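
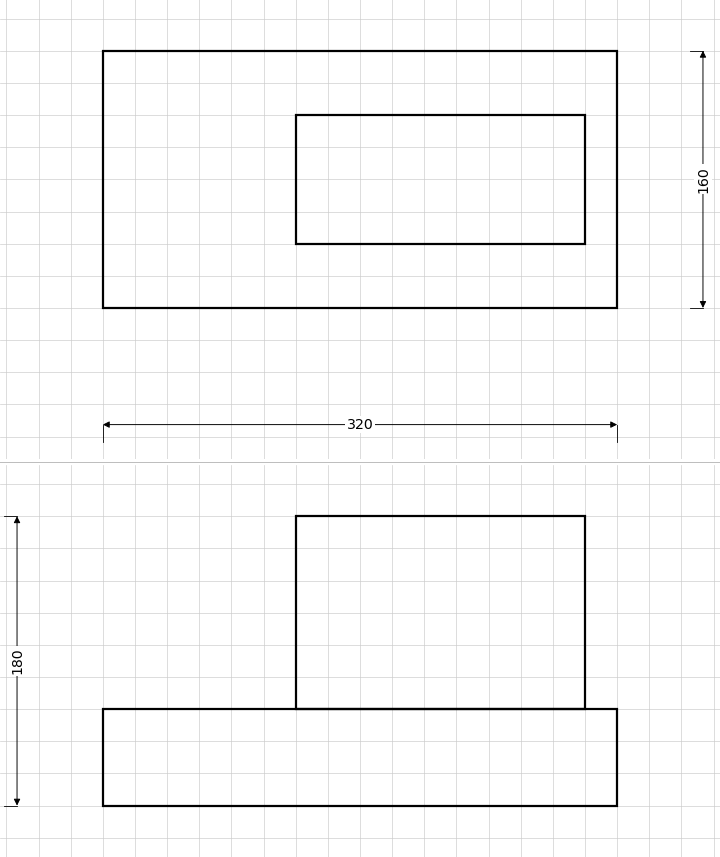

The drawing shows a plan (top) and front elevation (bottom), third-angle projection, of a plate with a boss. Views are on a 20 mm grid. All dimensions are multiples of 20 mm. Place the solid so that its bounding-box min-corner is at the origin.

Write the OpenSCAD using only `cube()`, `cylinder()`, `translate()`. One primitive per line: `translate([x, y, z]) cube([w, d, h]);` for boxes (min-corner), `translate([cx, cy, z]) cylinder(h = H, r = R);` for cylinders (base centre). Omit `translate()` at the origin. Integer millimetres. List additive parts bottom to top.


cube([320, 160, 60]);
translate([120, 40, 60]) cube([180, 80, 120]);


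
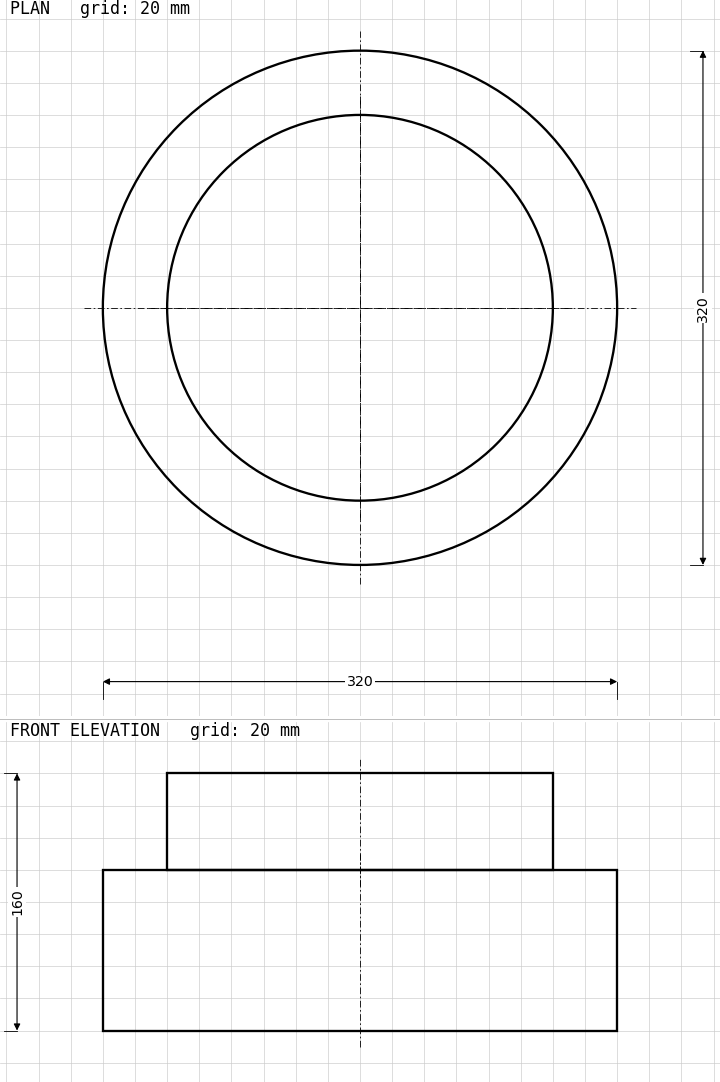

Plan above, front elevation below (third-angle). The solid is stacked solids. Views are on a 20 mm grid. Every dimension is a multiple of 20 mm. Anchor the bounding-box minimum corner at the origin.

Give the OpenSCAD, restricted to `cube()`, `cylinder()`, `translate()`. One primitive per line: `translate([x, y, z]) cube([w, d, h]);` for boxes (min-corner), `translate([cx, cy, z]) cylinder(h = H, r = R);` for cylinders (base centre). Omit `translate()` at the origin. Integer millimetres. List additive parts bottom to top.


translate([160, 160, 0]) cylinder(h = 100, r = 160);
translate([160, 160, 100]) cylinder(h = 60, r = 120);


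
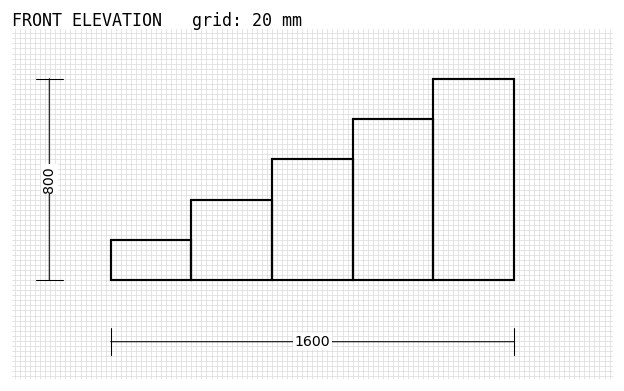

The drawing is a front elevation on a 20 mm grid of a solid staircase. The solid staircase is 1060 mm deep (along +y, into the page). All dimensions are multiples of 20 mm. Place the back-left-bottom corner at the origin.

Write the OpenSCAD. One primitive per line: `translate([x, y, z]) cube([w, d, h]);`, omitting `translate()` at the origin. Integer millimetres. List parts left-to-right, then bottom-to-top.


cube([320, 1060, 160]);
translate([320, 0, 0]) cube([320, 1060, 320]);
translate([640, 0, 0]) cube([320, 1060, 480]);
translate([960, 0, 0]) cube([320, 1060, 640]);
translate([1280, 0, 0]) cube([320, 1060, 800]);


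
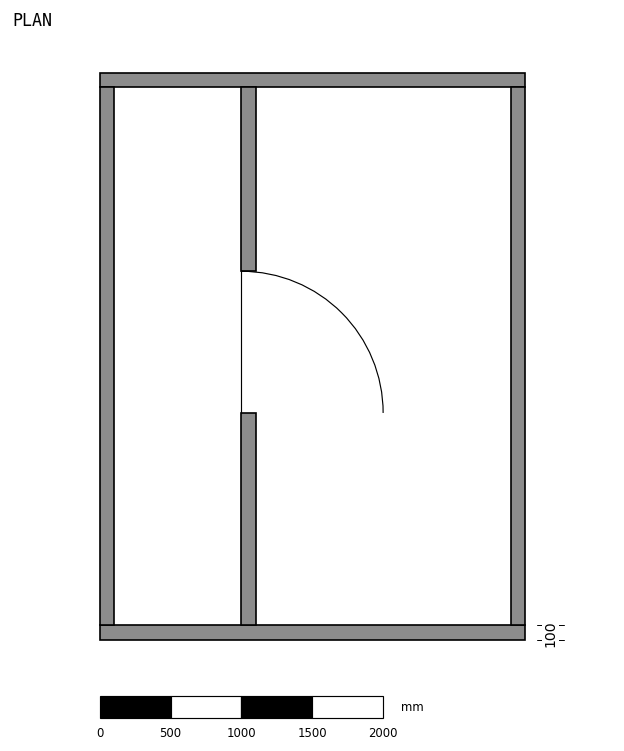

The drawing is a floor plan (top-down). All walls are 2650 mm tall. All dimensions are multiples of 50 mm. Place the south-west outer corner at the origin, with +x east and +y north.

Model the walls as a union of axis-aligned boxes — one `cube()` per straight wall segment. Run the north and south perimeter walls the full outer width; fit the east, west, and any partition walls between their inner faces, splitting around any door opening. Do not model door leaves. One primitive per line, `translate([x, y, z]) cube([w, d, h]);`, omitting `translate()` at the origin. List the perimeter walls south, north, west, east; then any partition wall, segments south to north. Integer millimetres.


cube([3000, 100, 2650]);
translate([0, 3900, 0]) cube([3000, 100, 2650]);
translate([0, 100, 0]) cube([100, 3800, 2650]);
translate([2900, 100, 0]) cube([100, 3800, 2650]);
translate([1000, 100, 0]) cube([100, 1500, 2650]);
translate([1000, 2600, 0]) cube([100, 1300, 2650]);


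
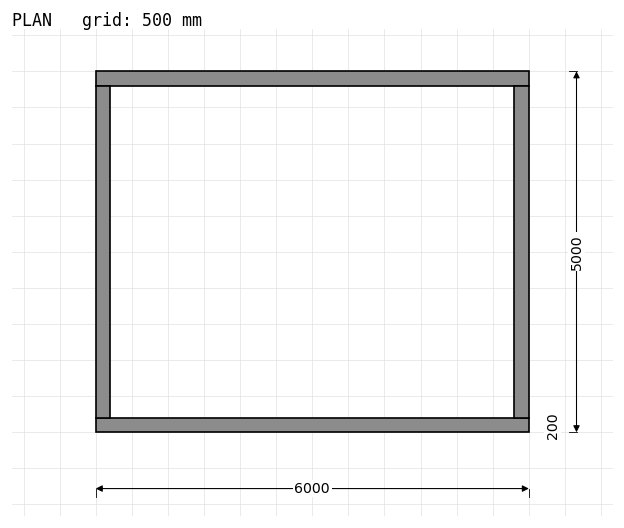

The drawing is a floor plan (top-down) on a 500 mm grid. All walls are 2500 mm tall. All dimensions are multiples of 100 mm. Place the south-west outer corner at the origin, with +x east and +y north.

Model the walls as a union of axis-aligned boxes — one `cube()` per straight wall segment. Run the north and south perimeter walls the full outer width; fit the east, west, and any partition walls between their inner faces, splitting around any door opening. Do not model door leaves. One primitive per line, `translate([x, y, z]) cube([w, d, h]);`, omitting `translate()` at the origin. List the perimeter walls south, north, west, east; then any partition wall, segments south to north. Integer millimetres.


cube([6000, 200, 2500]);
translate([0, 4800, 0]) cube([6000, 200, 2500]);
translate([0, 200, 0]) cube([200, 4600, 2500]);
translate([5800, 200, 0]) cube([200, 4600, 2500]);


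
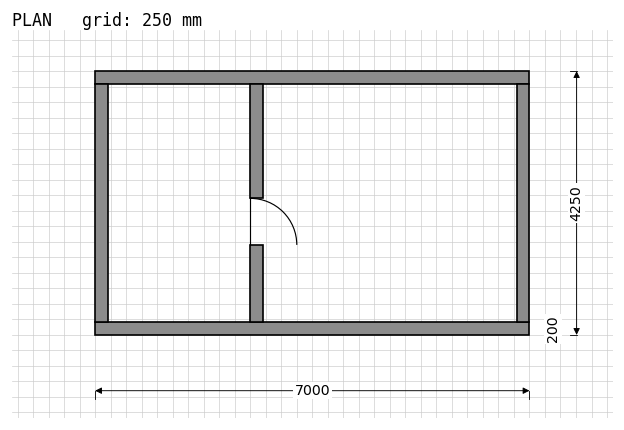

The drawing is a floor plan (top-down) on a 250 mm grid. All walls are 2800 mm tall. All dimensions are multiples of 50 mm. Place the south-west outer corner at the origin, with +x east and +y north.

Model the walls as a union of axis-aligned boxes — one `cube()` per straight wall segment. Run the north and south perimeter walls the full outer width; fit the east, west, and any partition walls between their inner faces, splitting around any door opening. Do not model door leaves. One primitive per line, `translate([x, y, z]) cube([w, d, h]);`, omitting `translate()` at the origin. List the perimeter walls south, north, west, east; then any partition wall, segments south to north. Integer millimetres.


cube([7000, 200, 2800]);
translate([0, 4050, 0]) cube([7000, 200, 2800]);
translate([0, 200, 0]) cube([200, 3850, 2800]);
translate([6800, 200, 0]) cube([200, 3850, 2800]);
translate([2500, 200, 0]) cube([200, 1250, 2800]);
translate([2500, 2200, 0]) cube([200, 1850, 2800]);


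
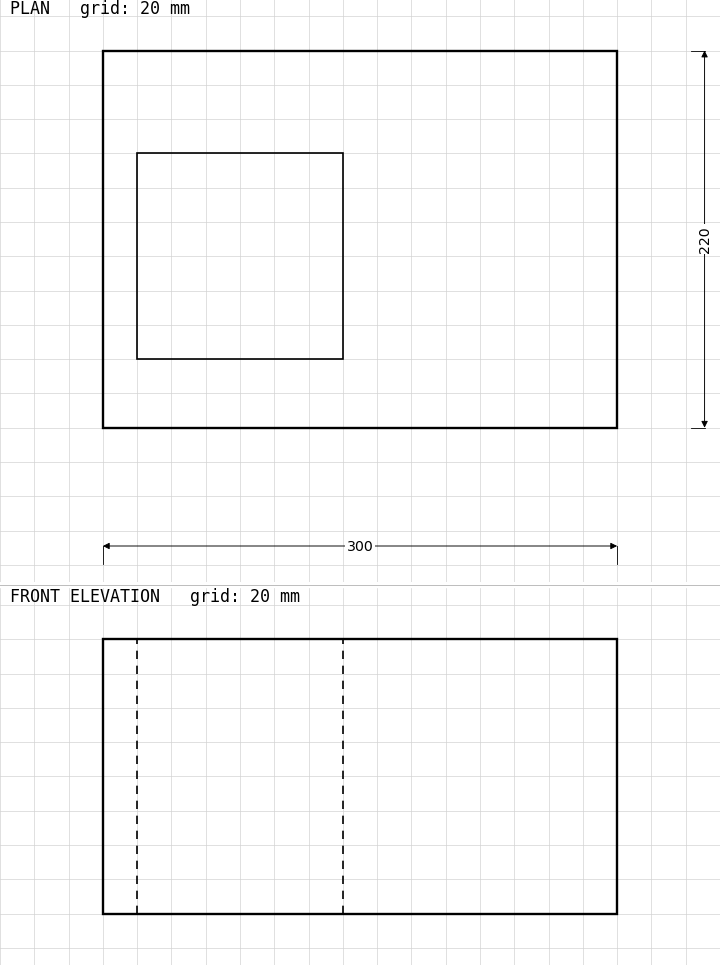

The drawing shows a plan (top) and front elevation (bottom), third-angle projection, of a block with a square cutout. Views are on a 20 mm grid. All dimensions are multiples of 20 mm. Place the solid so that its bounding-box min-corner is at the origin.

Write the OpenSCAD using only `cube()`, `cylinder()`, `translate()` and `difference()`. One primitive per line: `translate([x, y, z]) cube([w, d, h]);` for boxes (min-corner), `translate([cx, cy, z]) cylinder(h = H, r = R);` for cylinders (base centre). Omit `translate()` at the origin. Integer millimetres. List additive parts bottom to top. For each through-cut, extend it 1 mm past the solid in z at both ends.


difference() {
  cube([300, 220, 160]);
  translate([20, 40, -1]) cube([120, 120, 162]);
}


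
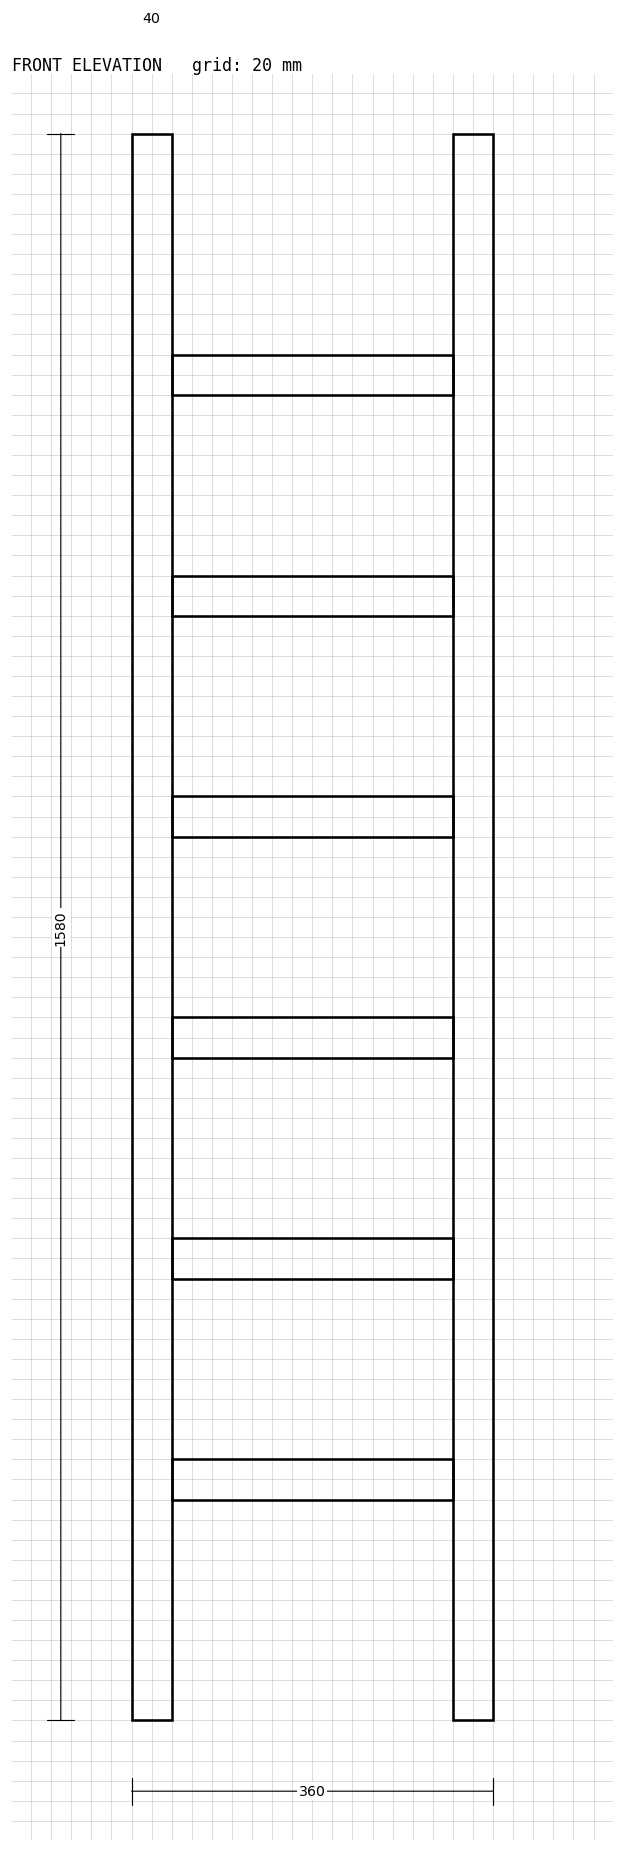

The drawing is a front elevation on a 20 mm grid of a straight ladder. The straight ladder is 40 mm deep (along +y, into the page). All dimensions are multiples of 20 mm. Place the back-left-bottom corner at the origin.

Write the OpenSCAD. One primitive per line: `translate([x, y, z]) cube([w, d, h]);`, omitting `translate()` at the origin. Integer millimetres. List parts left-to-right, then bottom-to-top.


cube([40, 40, 1580]);
translate([40, 0, 220]) cube([280, 40, 40]);
translate([40, 0, 440]) cube([280, 40, 40]);
translate([40, 0, 660]) cube([280, 40, 40]);
translate([40, 0, 880]) cube([280, 40, 40]);
translate([40, 0, 1100]) cube([280, 40, 40]);
translate([40, 0, 1320]) cube([280, 40, 40]);
translate([320, 0, 0]) cube([40, 40, 1580]);


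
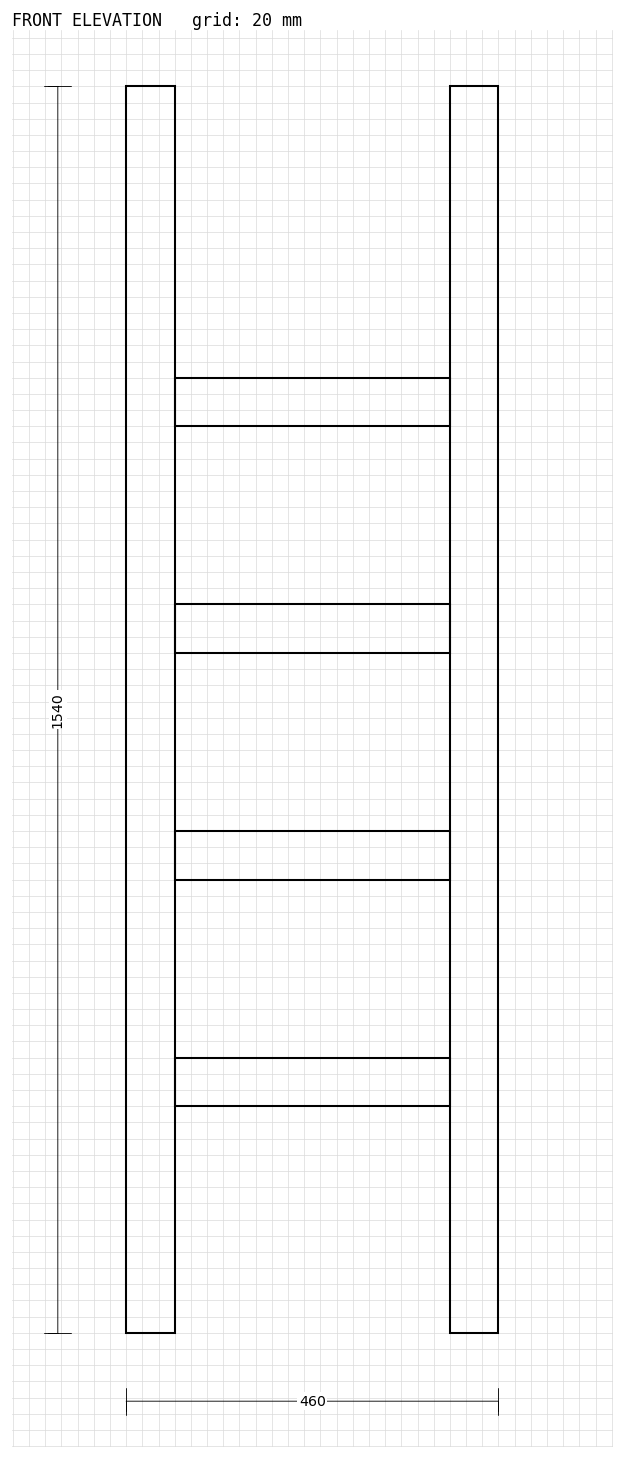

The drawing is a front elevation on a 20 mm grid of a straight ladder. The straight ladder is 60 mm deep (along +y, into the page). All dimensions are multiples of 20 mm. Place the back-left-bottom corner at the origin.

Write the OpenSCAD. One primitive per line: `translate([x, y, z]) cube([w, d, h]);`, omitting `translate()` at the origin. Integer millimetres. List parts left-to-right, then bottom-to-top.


cube([60, 60, 1540]);
translate([60, 0, 280]) cube([340, 60, 60]);
translate([60, 0, 560]) cube([340, 60, 60]);
translate([60, 0, 840]) cube([340, 60, 60]);
translate([60, 0, 1120]) cube([340, 60, 60]);
translate([400, 0, 0]) cube([60, 60, 1540]);


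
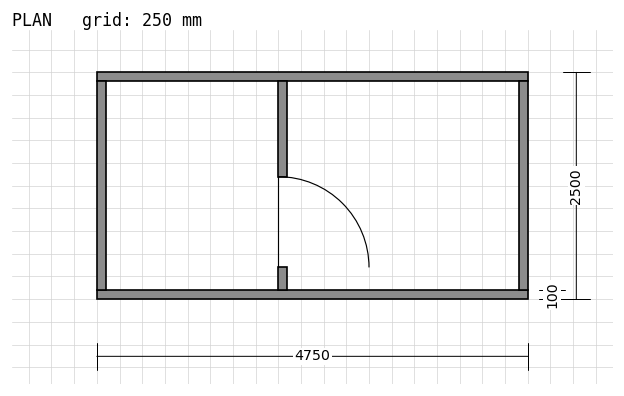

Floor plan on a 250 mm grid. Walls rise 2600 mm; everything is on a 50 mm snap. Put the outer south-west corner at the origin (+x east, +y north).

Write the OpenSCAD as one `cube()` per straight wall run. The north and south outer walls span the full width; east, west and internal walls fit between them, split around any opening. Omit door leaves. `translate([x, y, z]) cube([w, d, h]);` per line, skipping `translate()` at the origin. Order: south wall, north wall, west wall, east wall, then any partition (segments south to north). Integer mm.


cube([4750, 100, 2600]);
translate([0, 2400, 0]) cube([4750, 100, 2600]);
translate([0, 100, 0]) cube([100, 2300, 2600]);
translate([4650, 100, 0]) cube([100, 2300, 2600]);
translate([2000, 100, 0]) cube([100, 250, 2600]);
translate([2000, 1350, 0]) cube([100, 1050, 2600]);


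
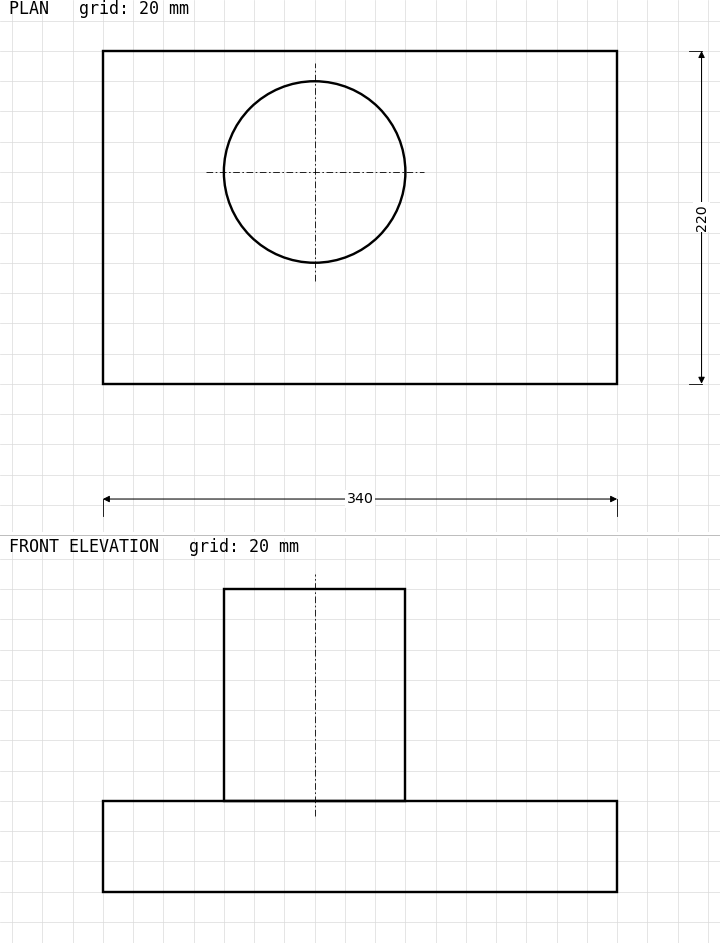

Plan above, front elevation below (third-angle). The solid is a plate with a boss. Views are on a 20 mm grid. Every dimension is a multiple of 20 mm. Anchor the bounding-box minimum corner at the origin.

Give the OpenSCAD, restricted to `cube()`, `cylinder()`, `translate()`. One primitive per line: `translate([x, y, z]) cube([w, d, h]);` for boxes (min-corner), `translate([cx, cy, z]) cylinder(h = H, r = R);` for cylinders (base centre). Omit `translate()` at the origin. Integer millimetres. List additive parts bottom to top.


cube([340, 220, 60]);
translate([140, 140, 60]) cylinder(h = 140, r = 60);


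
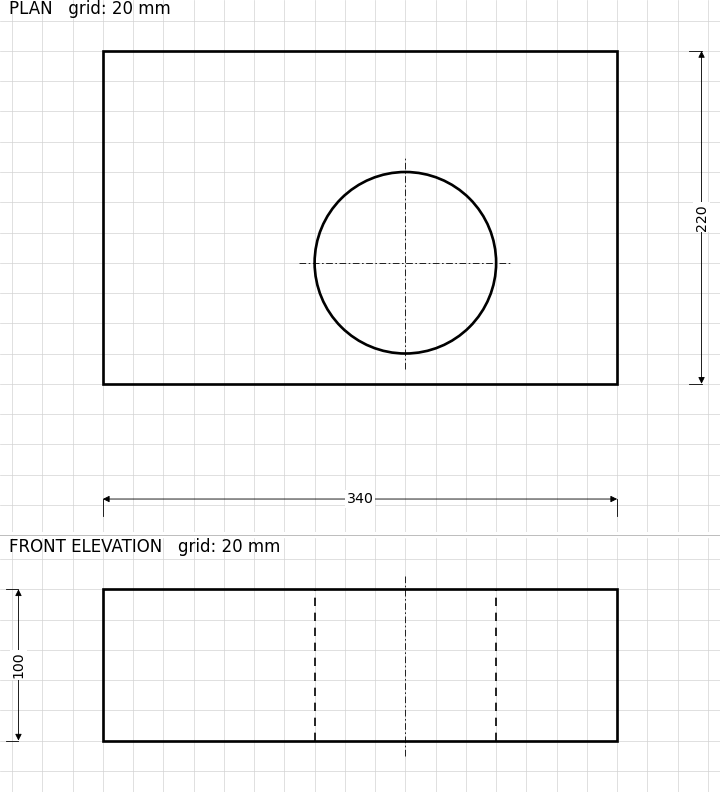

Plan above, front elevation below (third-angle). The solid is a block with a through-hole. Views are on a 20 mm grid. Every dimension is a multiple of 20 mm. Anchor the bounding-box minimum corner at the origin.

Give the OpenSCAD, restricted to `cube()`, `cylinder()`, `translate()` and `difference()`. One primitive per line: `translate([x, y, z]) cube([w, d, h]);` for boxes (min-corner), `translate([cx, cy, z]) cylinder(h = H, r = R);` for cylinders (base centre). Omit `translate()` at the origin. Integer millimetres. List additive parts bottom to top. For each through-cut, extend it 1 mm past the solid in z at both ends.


difference() {
  cube([340, 220, 100]);
  translate([200, 80, -1]) cylinder(h = 102, r = 60);
}


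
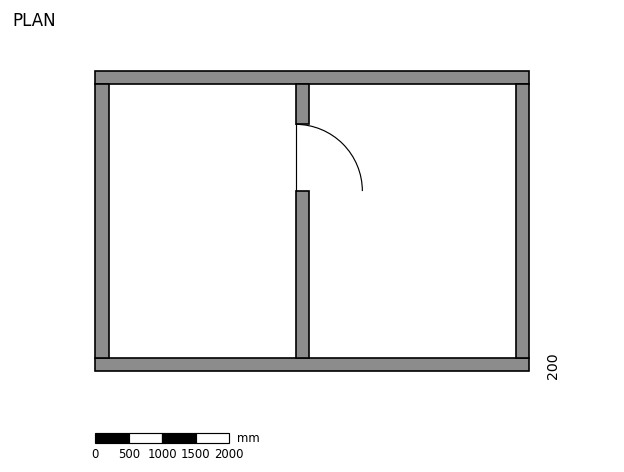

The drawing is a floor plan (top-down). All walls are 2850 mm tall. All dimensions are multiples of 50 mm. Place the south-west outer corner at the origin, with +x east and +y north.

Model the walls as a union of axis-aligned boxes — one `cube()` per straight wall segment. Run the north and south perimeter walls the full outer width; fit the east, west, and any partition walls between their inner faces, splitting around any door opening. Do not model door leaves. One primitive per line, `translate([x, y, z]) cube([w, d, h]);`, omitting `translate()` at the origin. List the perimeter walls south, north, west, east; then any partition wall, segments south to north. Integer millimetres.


cube([6500, 200, 2850]);
translate([0, 4300, 0]) cube([6500, 200, 2850]);
translate([0, 200, 0]) cube([200, 4100, 2850]);
translate([6300, 200, 0]) cube([200, 4100, 2850]);
translate([3000, 200, 0]) cube([200, 2500, 2850]);
translate([3000, 3700, 0]) cube([200, 600, 2850]);


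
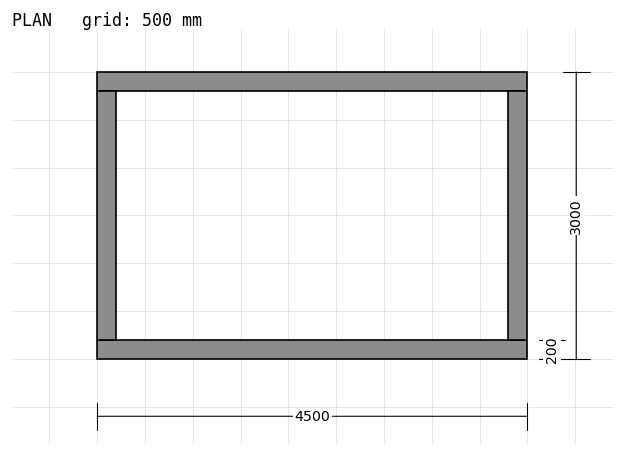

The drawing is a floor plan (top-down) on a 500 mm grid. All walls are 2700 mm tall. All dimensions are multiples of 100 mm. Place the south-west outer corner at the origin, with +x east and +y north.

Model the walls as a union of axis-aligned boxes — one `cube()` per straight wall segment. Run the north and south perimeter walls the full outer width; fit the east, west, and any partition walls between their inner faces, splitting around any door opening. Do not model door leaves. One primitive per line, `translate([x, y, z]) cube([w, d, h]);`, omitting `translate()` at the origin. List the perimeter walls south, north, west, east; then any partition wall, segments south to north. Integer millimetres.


cube([4500, 200, 2700]);
translate([0, 2800, 0]) cube([4500, 200, 2700]);
translate([0, 200, 0]) cube([200, 2600, 2700]);
translate([4300, 200, 0]) cube([200, 2600, 2700]);


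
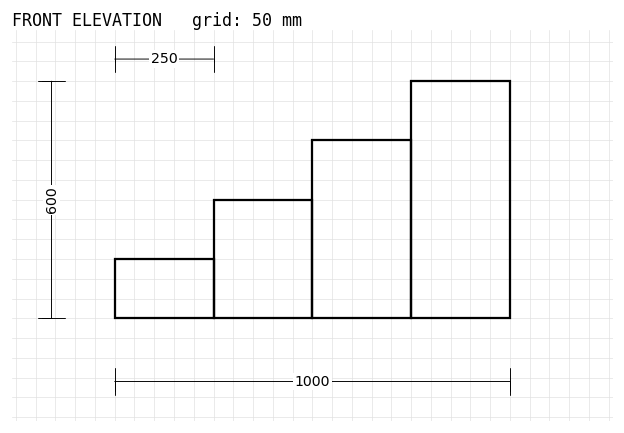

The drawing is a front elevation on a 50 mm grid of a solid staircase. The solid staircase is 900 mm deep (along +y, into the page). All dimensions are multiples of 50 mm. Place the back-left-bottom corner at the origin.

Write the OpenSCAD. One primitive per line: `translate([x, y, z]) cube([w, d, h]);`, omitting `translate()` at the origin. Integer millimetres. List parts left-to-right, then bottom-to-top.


cube([250, 900, 150]);
translate([250, 0, 0]) cube([250, 900, 300]);
translate([500, 0, 0]) cube([250, 900, 450]);
translate([750, 0, 0]) cube([250, 900, 600]);


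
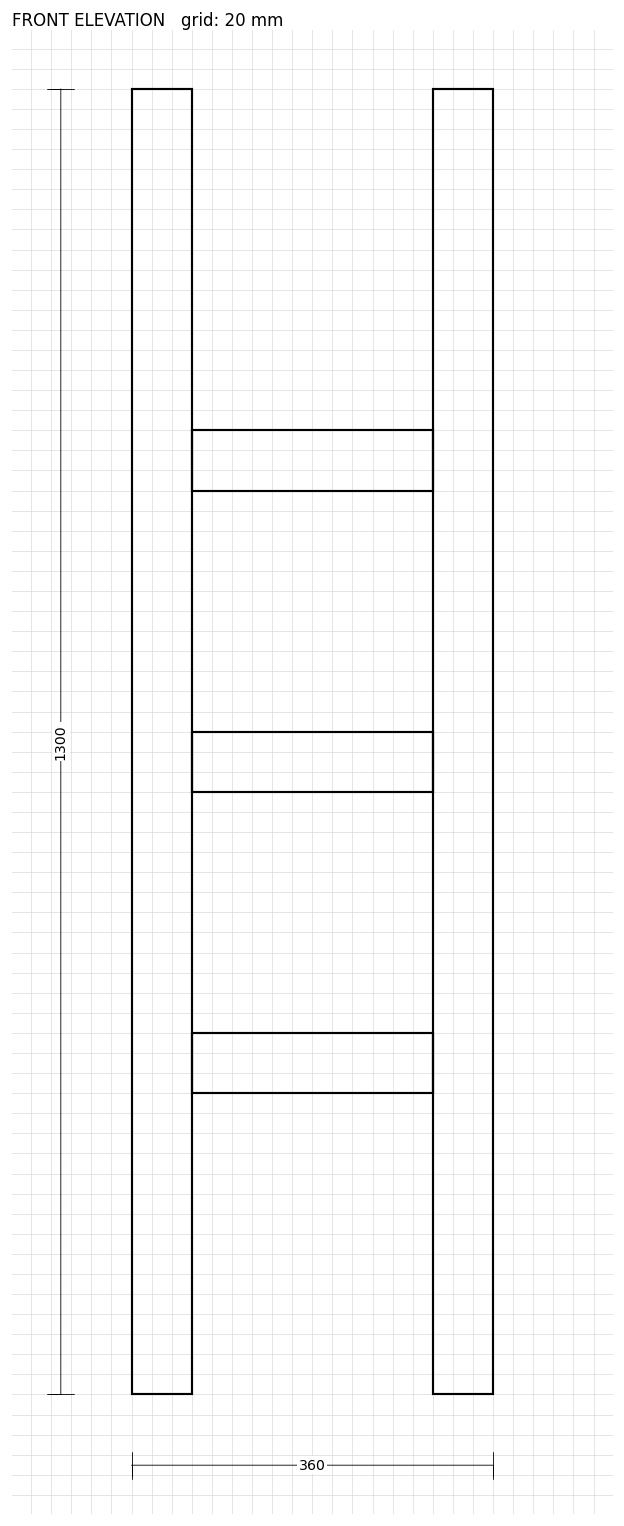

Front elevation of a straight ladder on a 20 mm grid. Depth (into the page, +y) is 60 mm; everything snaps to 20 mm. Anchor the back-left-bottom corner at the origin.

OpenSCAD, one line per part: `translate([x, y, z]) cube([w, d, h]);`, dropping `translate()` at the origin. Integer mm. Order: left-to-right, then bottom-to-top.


cube([60, 60, 1300]);
translate([60, 0, 300]) cube([240, 60, 60]);
translate([60, 0, 600]) cube([240, 60, 60]);
translate([60, 0, 900]) cube([240, 60, 60]);
translate([300, 0, 0]) cube([60, 60, 1300]);


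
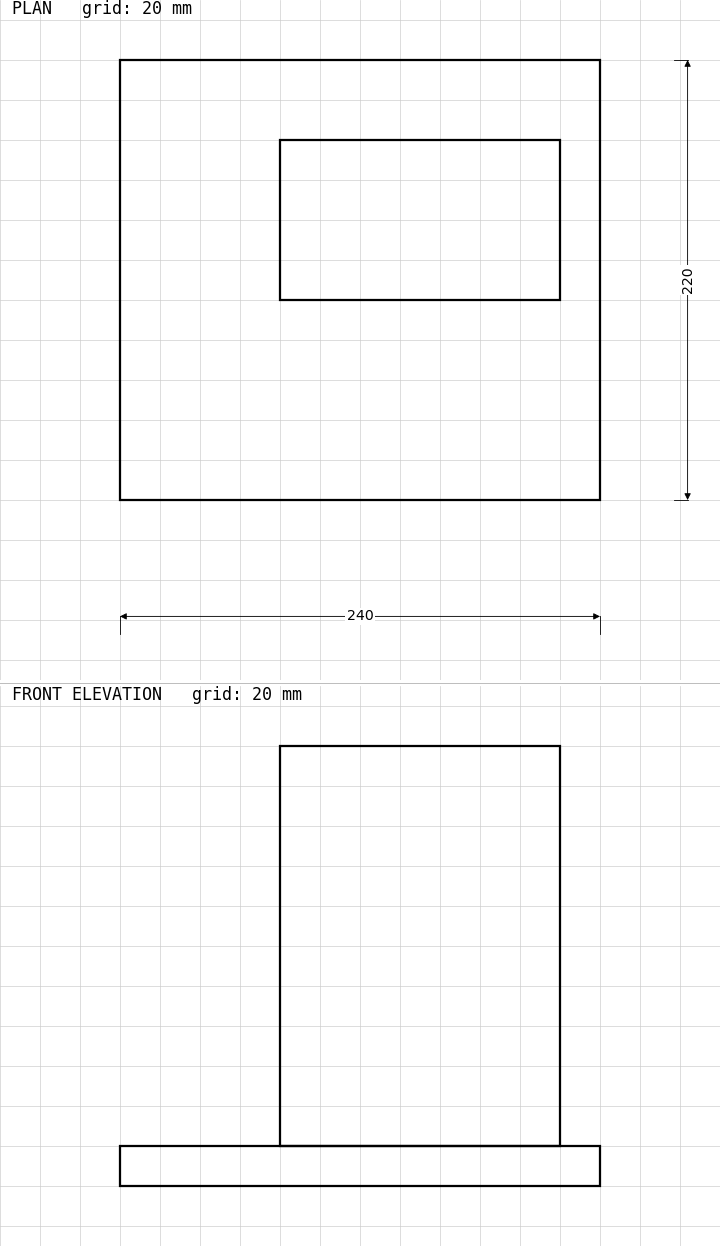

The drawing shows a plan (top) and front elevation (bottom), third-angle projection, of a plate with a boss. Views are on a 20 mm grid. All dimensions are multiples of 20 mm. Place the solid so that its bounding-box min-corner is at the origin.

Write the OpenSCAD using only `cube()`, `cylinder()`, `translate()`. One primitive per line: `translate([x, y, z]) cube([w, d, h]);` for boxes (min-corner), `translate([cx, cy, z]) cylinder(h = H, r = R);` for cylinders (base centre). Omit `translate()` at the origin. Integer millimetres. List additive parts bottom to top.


cube([240, 220, 20]);
translate([80, 100, 20]) cube([140, 80, 200]);


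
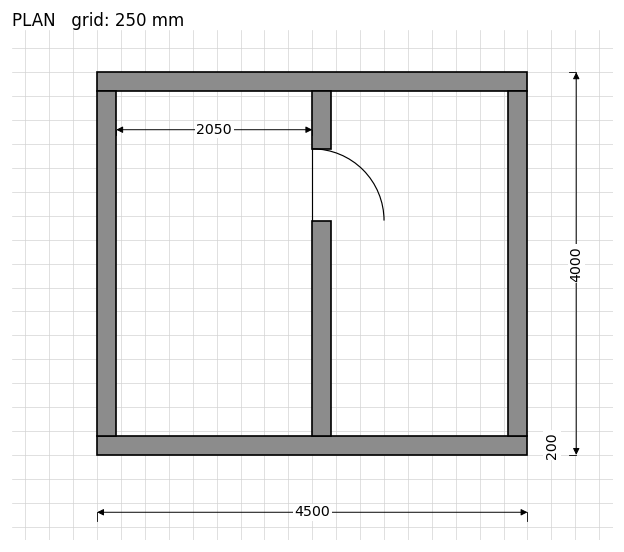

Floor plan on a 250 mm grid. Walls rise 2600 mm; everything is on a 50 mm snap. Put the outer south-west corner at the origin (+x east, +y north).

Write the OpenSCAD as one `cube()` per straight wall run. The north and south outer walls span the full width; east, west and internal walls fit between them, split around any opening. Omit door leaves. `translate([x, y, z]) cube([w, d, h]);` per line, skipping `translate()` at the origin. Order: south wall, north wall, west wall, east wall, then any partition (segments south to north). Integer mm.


cube([4500, 200, 2600]);
translate([0, 3800, 0]) cube([4500, 200, 2600]);
translate([0, 200, 0]) cube([200, 3600, 2600]);
translate([4300, 200, 0]) cube([200, 3600, 2600]);
translate([2250, 200, 0]) cube([200, 2250, 2600]);
translate([2250, 3200, 0]) cube([200, 600, 2600]);


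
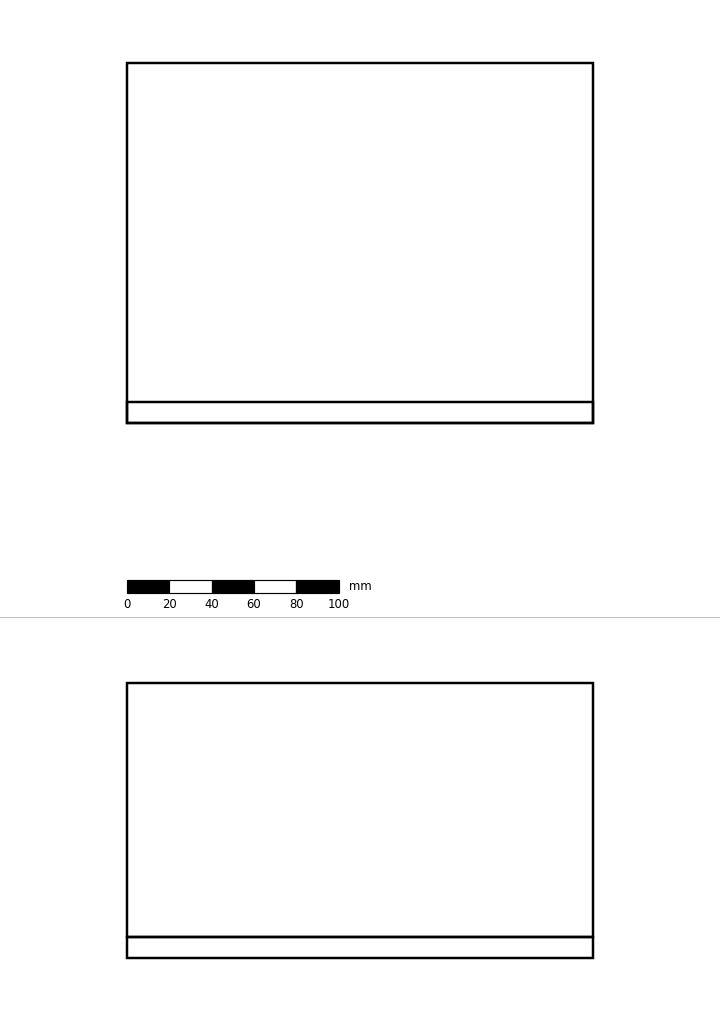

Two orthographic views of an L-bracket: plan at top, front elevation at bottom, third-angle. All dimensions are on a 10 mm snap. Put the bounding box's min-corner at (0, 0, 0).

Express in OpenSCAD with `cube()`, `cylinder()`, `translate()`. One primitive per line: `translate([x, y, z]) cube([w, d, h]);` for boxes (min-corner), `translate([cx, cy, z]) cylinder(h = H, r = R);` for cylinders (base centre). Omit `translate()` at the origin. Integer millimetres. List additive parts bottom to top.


cube([220, 170, 10]);
translate([0, 0, 10]) cube([220, 10, 120]);


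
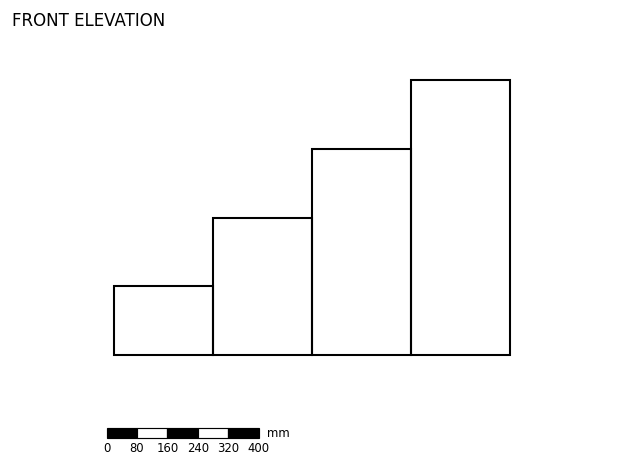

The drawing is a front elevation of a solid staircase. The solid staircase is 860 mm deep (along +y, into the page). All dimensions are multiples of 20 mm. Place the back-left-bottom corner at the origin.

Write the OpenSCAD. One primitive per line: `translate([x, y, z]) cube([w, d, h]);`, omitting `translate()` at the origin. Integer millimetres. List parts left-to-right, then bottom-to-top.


cube([260, 860, 180]);
translate([260, 0, 0]) cube([260, 860, 360]);
translate([520, 0, 0]) cube([260, 860, 540]);
translate([780, 0, 0]) cube([260, 860, 720]);


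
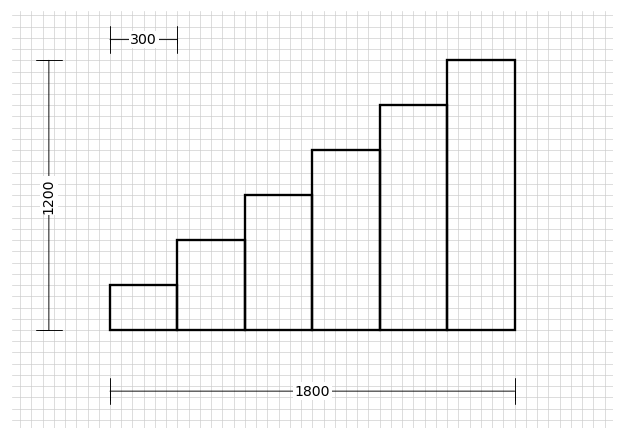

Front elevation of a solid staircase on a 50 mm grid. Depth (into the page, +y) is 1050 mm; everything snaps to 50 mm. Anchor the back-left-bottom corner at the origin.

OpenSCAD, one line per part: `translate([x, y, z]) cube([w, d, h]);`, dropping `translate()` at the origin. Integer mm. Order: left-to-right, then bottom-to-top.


cube([300, 1050, 200]);
translate([300, 0, 0]) cube([300, 1050, 400]);
translate([600, 0, 0]) cube([300, 1050, 600]);
translate([900, 0, 0]) cube([300, 1050, 800]);
translate([1200, 0, 0]) cube([300, 1050, 1000]);
translate([1500, 0, 0]) cube([300, 1050, 1200]);


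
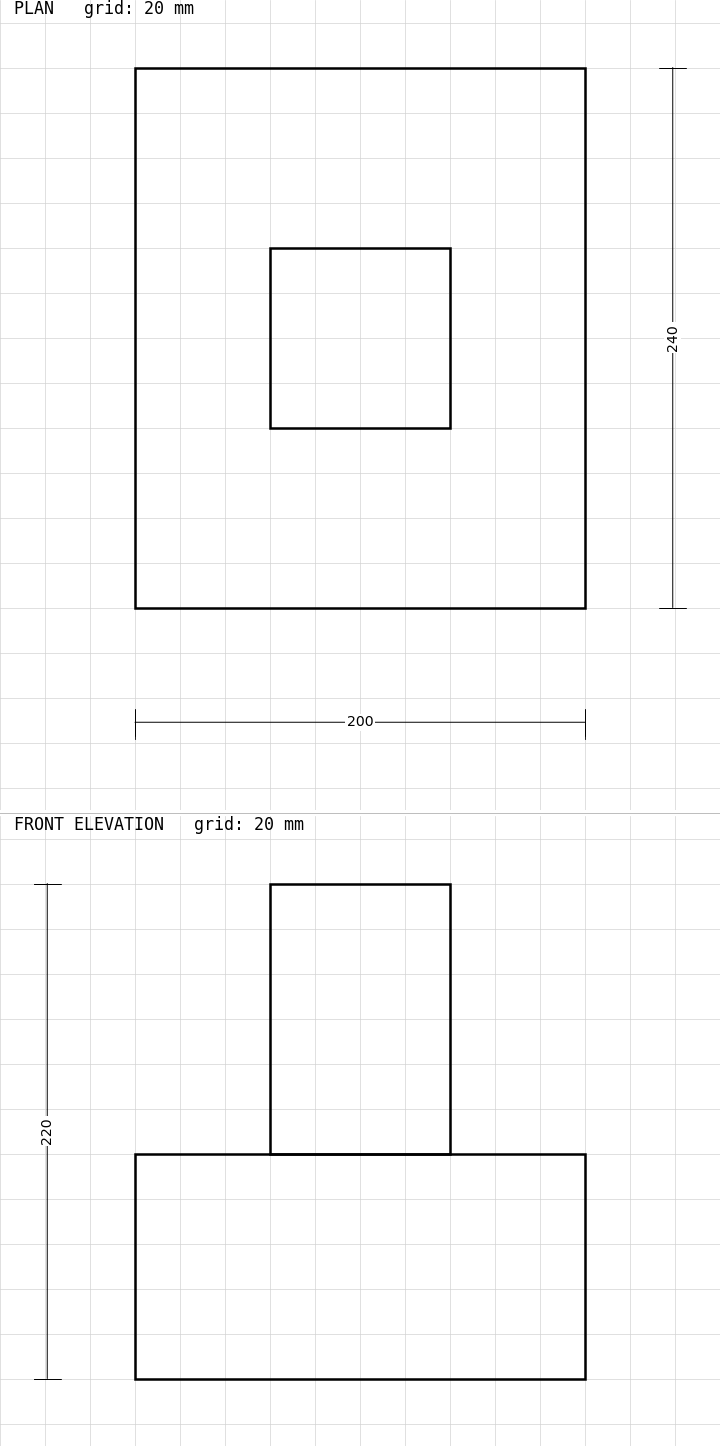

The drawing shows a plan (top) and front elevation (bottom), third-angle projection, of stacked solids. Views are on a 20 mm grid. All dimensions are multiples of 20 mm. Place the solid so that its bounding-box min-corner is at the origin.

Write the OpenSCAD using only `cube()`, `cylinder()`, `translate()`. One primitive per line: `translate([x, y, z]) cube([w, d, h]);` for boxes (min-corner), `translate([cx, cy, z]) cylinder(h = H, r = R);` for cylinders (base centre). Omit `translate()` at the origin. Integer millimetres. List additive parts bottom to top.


cube([200, 240, 100]);
translate([60, 80, 100]) cube([80, 80, 120]);


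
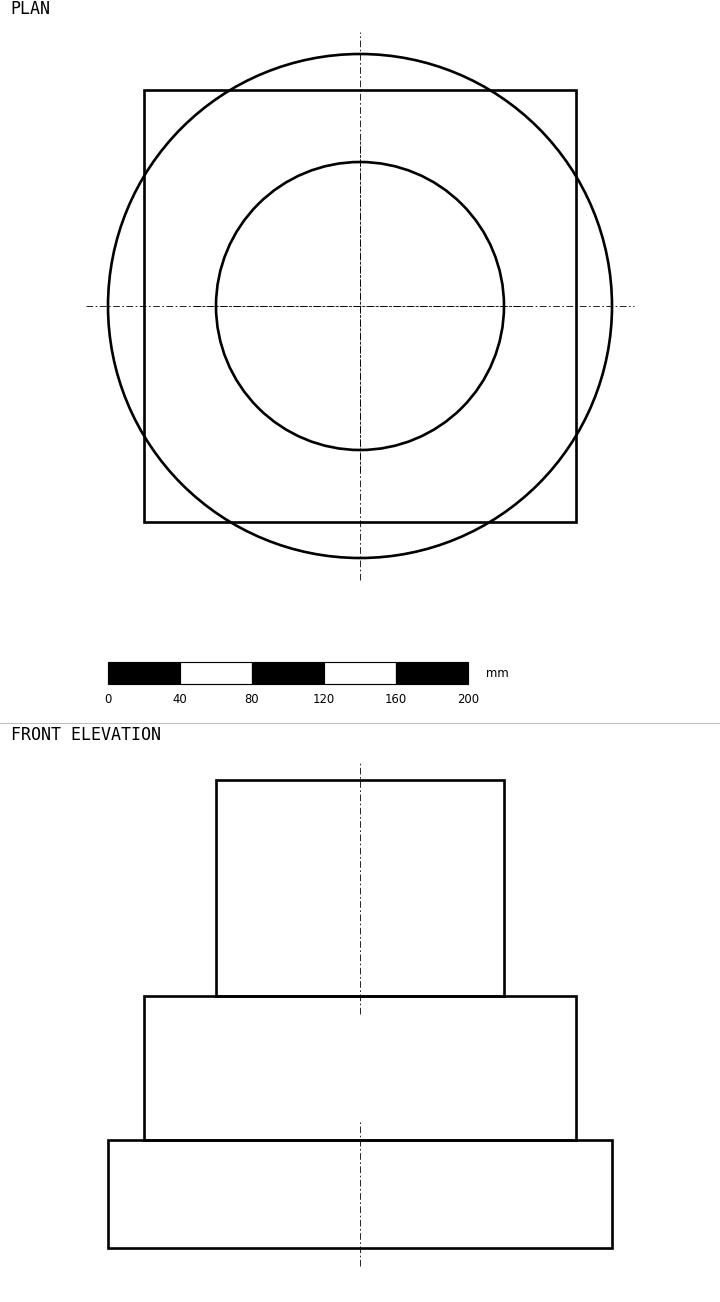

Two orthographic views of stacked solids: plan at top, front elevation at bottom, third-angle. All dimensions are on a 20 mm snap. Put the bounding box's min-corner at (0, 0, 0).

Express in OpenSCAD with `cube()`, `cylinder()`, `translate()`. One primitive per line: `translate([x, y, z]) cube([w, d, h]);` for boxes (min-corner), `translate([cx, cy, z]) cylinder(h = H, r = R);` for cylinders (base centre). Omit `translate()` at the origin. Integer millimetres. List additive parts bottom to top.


translate([140, 140, 0]) cylinder(h = 60, r = 140);
translate([20, 20, 60]) cube([240, 240, 80]);
translate([140, 140, 140]) cylinder(h = 120, r = 80);


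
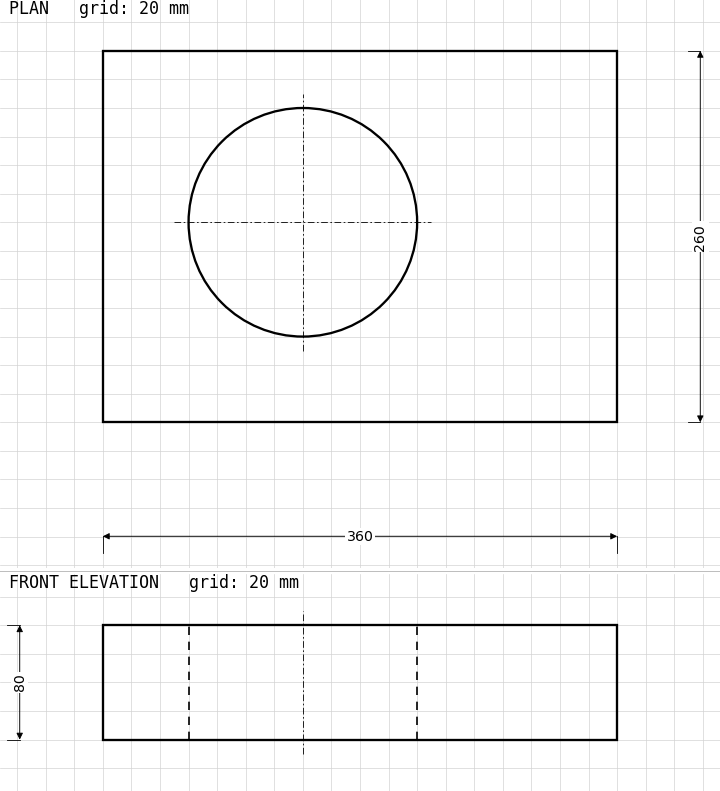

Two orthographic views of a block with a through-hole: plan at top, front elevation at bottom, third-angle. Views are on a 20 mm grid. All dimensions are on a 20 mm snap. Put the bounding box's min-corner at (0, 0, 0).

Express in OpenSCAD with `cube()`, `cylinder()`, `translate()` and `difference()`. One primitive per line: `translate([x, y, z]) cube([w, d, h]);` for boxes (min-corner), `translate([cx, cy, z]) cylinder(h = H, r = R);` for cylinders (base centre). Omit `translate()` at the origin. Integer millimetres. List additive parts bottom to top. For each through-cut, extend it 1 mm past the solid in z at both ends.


difference() {
  cube([360, 260, 80]);
  translate([140, 140, -1]) cylinder(h = 82, r = 80);
}


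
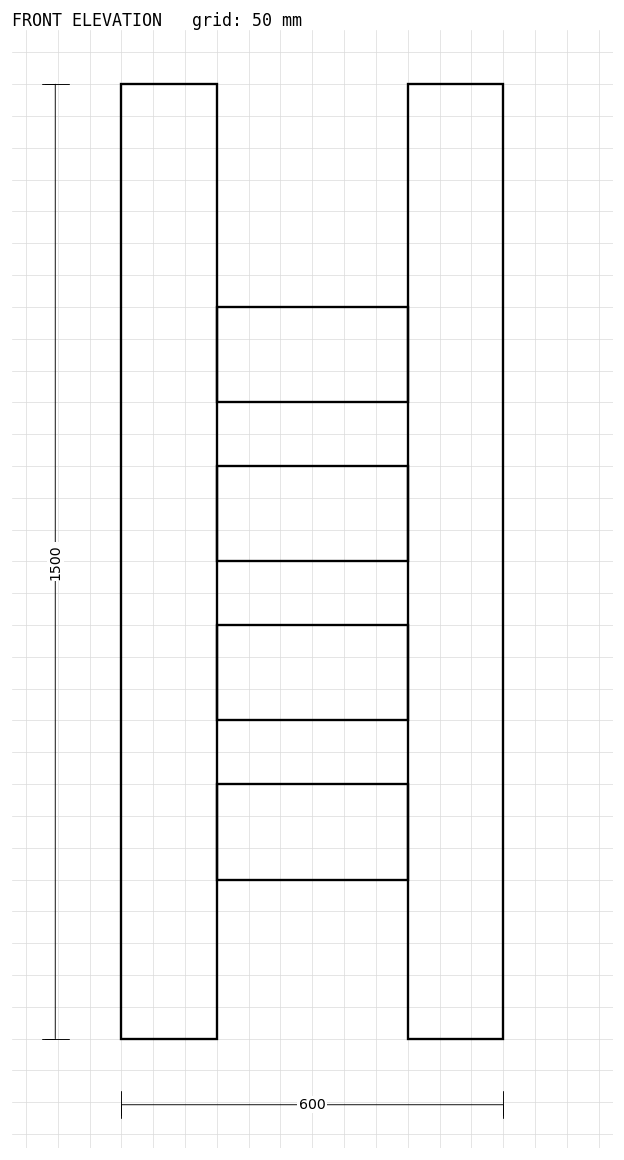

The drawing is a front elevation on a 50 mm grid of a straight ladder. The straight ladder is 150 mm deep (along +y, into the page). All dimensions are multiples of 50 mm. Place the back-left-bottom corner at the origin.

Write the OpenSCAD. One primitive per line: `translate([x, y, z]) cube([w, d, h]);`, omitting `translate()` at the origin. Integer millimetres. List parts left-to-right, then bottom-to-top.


cube([150, 150, 1500]);
translate([150, 0, 250]) cube([300, 150, 150]);
translate([150, 0, 500]) cube([300, 150, 150]);
translate([150, 0, 750]) cube([300, 150, 150]);
translate([150, 0, 1000]) cube([300, 150, 150]);
translate([450, 0, 0]) cube([150, 150, 1500]);


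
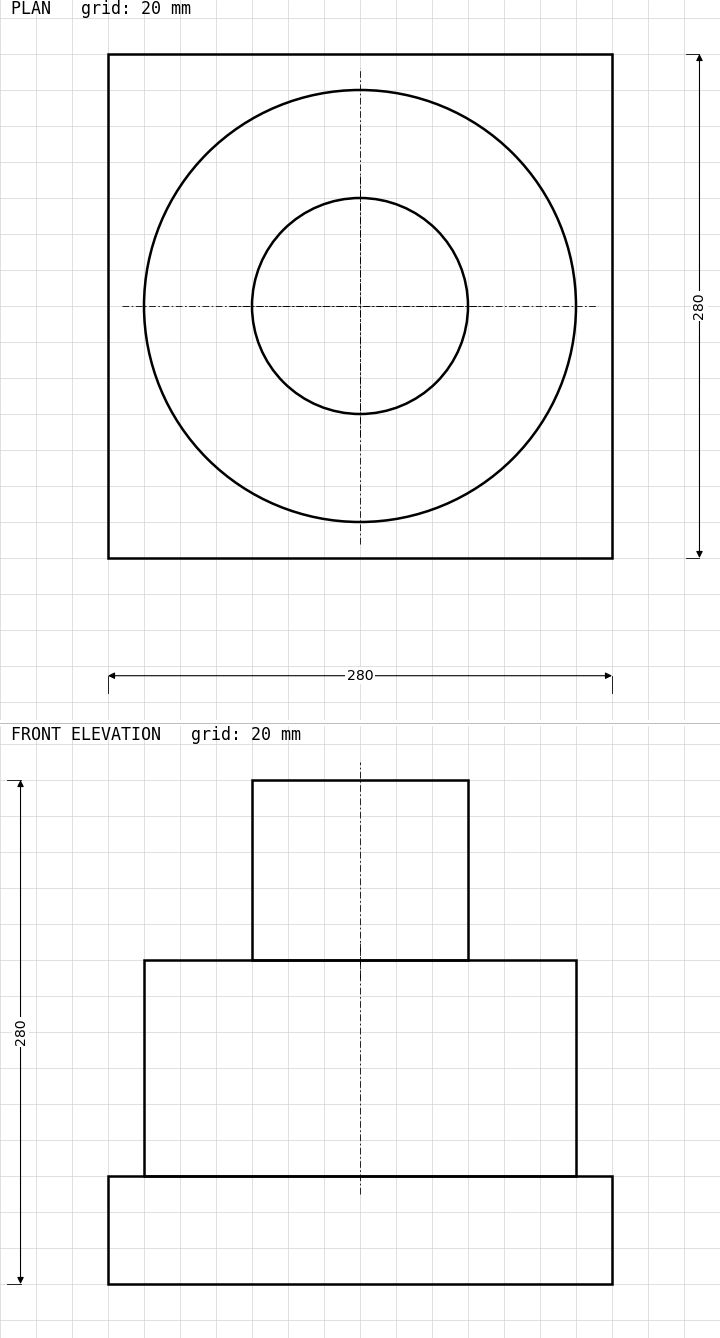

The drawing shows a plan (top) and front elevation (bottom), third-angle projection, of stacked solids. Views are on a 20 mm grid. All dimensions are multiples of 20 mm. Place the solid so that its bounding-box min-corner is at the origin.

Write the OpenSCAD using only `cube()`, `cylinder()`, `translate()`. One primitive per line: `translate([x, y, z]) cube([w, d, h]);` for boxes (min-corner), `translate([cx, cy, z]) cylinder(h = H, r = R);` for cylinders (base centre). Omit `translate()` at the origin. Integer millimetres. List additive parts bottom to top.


cube([280, 280, 60]);
translate([140, 140, 60]) cylinder(h = 120, r = 120);
translate([140, 140, 180]) cylinder(h = 100, r = 60);


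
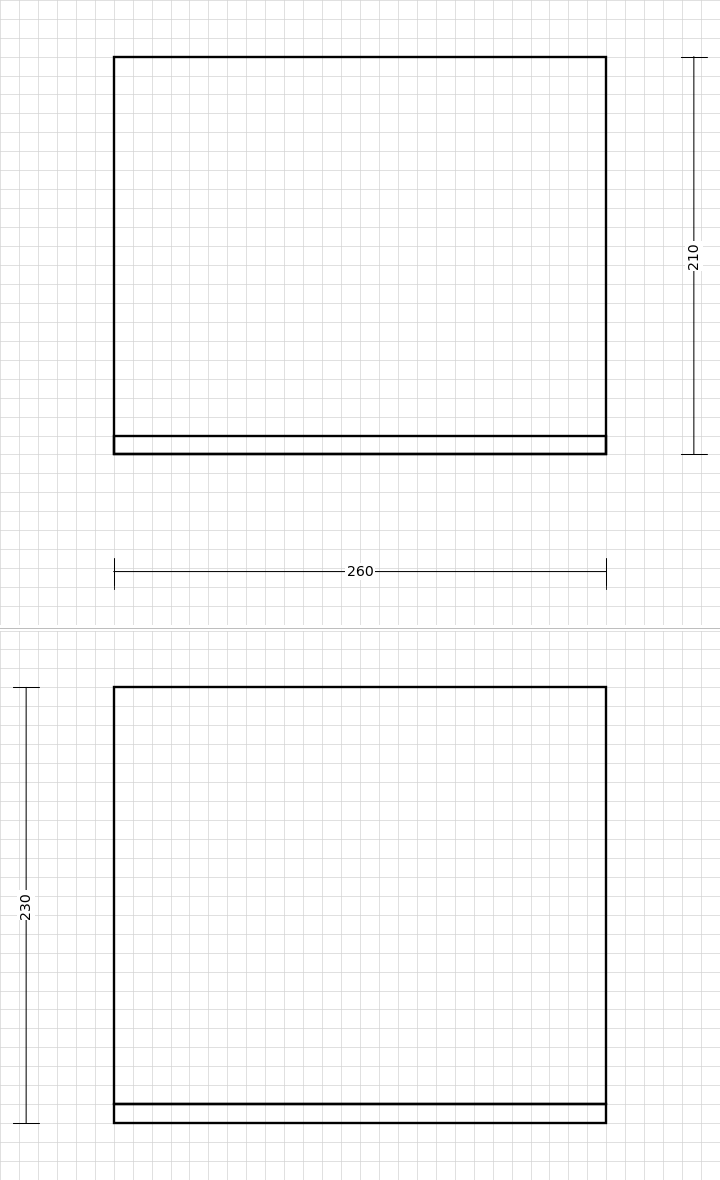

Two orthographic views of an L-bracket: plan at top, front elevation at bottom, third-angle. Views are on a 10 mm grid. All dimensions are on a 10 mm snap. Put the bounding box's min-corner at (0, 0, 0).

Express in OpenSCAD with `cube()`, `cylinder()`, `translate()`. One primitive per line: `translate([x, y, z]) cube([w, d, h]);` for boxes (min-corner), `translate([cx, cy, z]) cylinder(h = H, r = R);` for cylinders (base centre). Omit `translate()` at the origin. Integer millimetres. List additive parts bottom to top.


cube([260, 210, 10]);
translate([0, 0, 10]) cube([260, 10, 220]);


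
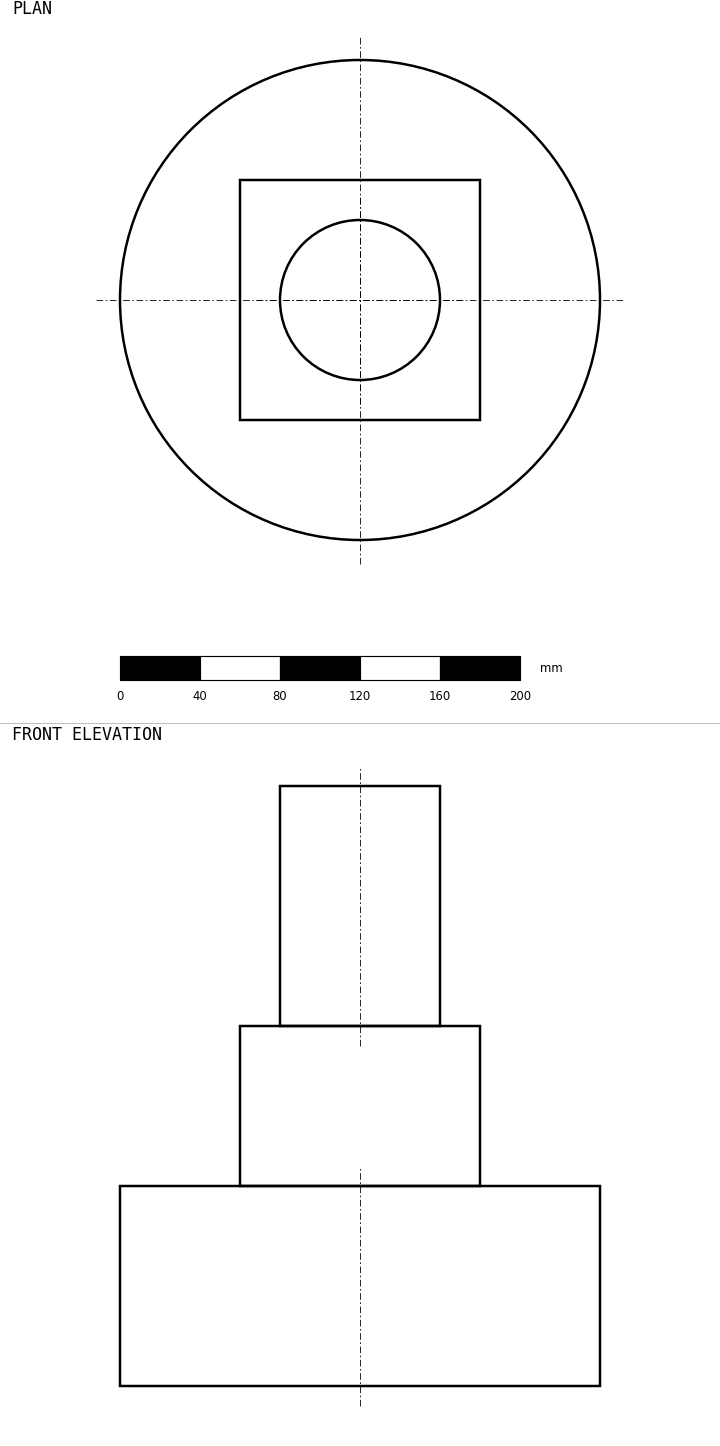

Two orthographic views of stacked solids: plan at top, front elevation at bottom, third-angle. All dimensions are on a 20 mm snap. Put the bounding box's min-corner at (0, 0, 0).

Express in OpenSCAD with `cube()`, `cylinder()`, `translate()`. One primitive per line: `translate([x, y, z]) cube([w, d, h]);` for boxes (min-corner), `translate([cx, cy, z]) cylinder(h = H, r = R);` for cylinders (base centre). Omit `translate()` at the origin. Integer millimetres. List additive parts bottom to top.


translate([120, 120, 0]) cylinder(h = 100, r = 120);
translate([60, 60, 100]) cube([120, 120, 80]);
translate([120, 120, 180]) cylinder(h = 120, r = 40);


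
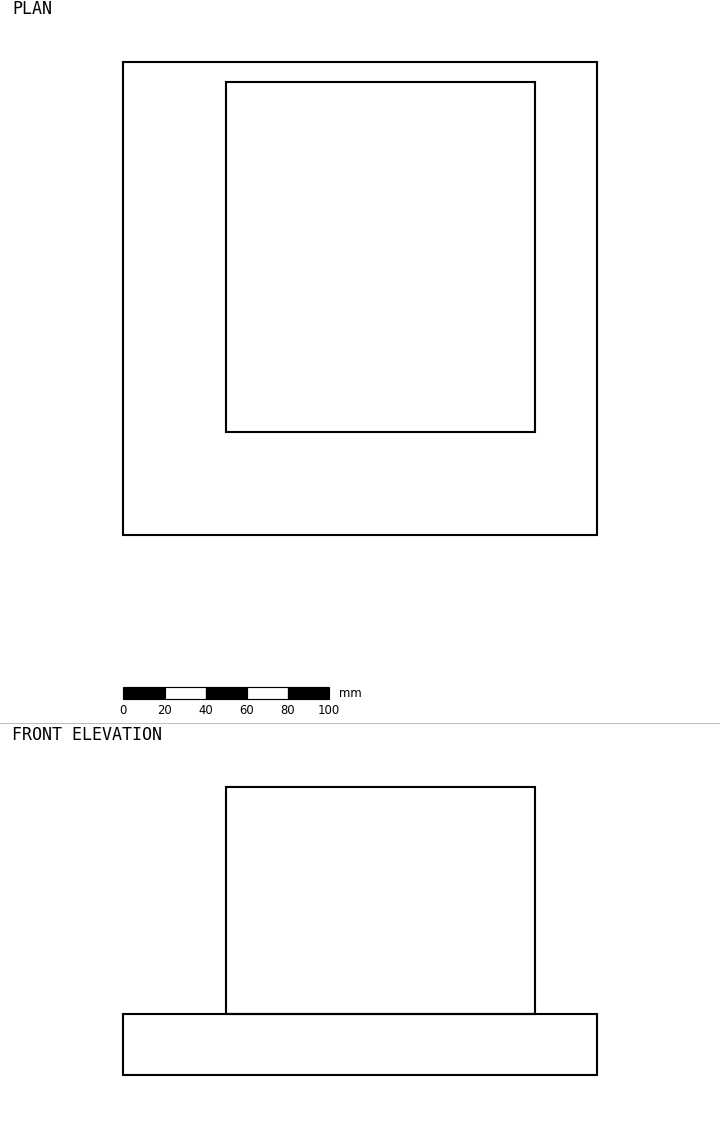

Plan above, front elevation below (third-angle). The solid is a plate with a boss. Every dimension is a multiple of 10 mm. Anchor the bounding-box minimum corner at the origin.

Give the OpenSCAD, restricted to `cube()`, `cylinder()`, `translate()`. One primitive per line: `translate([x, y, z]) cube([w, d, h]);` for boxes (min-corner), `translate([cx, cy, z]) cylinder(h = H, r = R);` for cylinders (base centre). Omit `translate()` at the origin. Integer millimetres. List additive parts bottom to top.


cube([230, 230, 30]);
translate([50, 50, 30]) cube([150, 170, 110]);


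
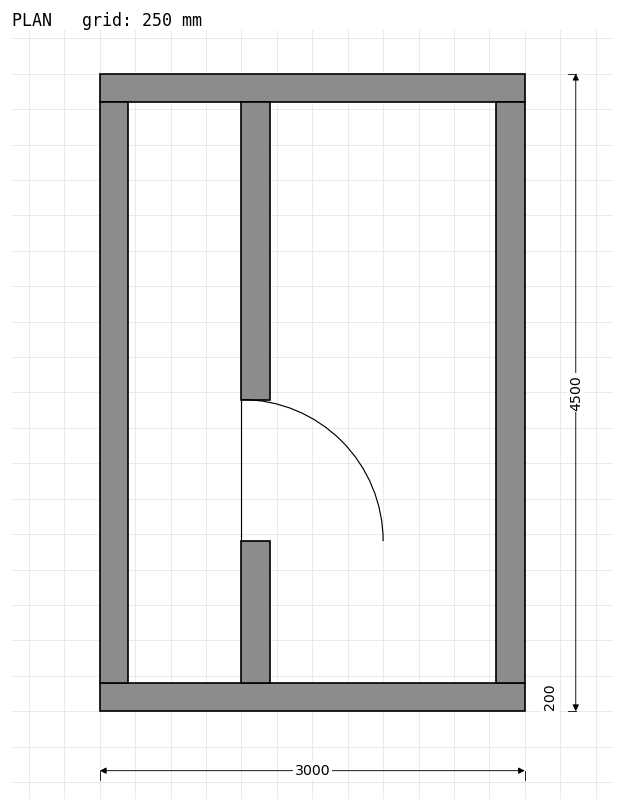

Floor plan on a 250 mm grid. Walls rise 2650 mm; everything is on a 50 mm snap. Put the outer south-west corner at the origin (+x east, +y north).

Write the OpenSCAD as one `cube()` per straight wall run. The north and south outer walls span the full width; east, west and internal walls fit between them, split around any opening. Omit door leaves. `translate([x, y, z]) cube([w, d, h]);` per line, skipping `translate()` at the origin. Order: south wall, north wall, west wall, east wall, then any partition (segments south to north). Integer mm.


cube([3000, 200, 2650]);
translate([0, 4300, 0]) cube([3000, 200, 2650]);
translate([0, 200, 0]) cube([200, 4100, 2650]);
translate([2800, 200, 0]) cube([200, 4100, 2650]);
translate([1000, 200, 0]) cube([200, 1000, 2650]);
translate([1000, 2200, 0]) cube([200, 2100, 2650]);


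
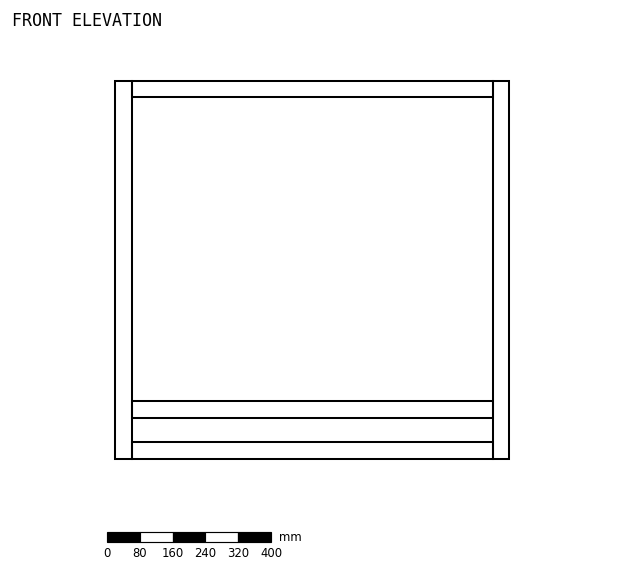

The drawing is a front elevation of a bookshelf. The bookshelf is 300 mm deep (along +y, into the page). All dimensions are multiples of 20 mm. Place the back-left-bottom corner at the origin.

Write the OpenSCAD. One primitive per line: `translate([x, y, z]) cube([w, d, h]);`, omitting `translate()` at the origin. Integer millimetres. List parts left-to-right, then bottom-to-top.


cube([40, 300, 920]);
translate([40, 0, 0]) cube([880, 300, 40]);
translate([40, 0, 100]) cube([880, 300, 40]);
translate([40, 0, 880]) cube([880, 300, 40]);
translate([920, 0, 0]) cube([40, 300, 920]);


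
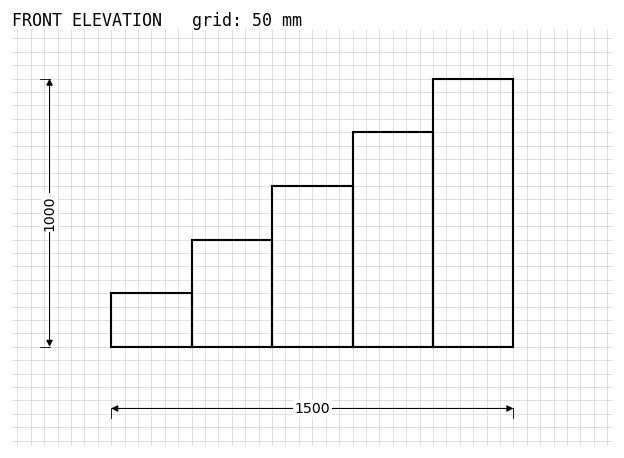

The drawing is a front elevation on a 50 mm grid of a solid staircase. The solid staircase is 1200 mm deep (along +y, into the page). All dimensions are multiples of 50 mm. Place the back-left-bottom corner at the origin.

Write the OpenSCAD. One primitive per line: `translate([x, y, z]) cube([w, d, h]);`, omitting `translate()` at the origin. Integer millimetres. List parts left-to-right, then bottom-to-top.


cube([300, 1200, 200]);
translate([300, 0, 0]) cube([300, 1200, 400]);
translate([600, 0, 0]) cube([300, 1200, 600]);
translate([900, 0, 0]) cube([300, 1200, 800]);
translate([1200, 0, 0]) cube([300, 1200, 1000]);


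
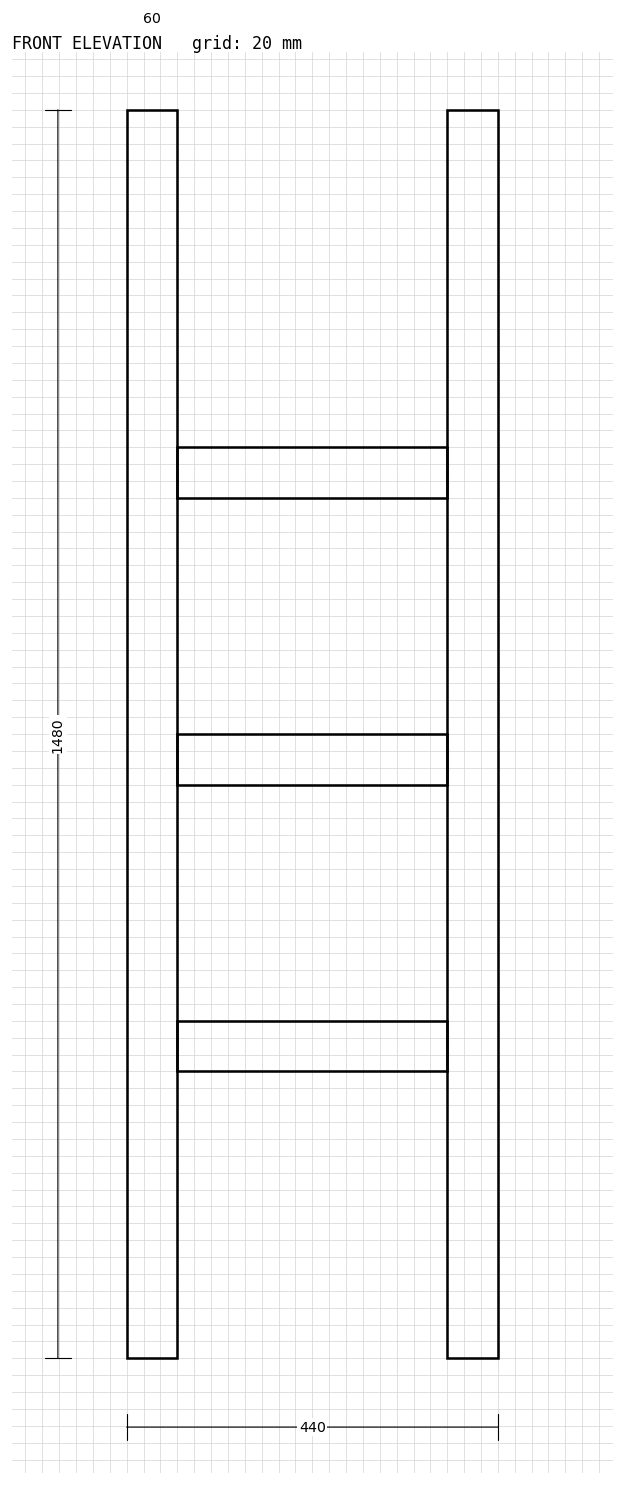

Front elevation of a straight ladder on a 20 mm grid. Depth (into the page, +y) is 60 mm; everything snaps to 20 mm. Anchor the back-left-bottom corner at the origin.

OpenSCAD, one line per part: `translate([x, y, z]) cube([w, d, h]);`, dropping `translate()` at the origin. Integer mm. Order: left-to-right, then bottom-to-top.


cube([60, 60, 1480]);
translate([60, 0, 340]) cube([320, 60, 60]);
translate([60, 0, 680]) cube([320, 60, 60]);
translate([60, 0, 1020]) cube([320, 60, 60]);
translate([380, 0, 0]) cube([60, 60, 1480]);


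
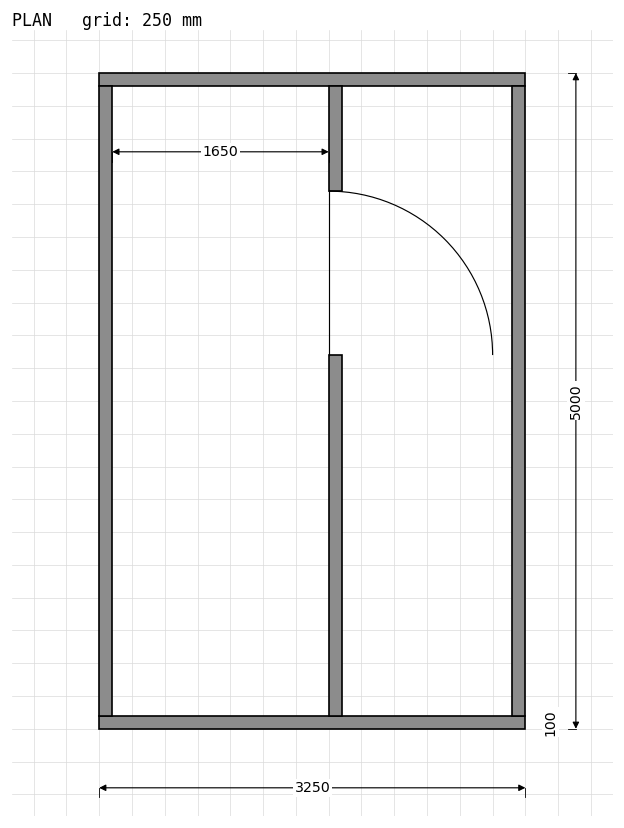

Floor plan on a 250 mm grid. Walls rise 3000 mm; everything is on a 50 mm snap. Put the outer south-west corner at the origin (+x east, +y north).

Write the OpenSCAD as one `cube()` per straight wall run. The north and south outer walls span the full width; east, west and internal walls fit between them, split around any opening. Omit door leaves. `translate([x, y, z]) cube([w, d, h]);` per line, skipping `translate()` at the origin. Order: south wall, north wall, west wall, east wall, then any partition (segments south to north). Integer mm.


cube([3250, 100, 3000]);
translate([0, 4900, 0]) cube([3250, 100, 3000]);
translate([0, 100, 0]) cube([100, 4800, 3000]);
translate([3150, 100, 0]) cube([100, 4800, 3000]);
translate([1750, 100, 0]) cube([100, 2750, 3000]);
translate([1750, 4100, 0]) cube([100, 800, 3000]);


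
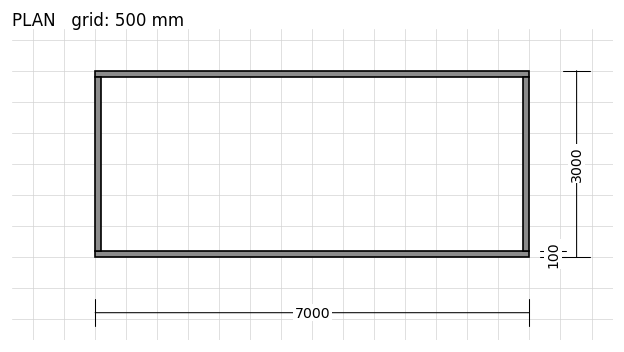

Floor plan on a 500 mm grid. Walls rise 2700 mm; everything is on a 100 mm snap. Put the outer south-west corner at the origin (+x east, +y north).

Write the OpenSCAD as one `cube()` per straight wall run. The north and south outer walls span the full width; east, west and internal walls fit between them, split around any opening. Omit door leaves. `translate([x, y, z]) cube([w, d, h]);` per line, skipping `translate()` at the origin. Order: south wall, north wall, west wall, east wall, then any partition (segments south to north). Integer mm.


cube([7000, 100, 2700]);
translate([0, 2900, 0]) cube([7000, 100, 2700]);
translate([0, 100, 0]) cube([100, 2800, 2700]);
translate([6900, 100, 0]) cube([100, 2800, 2700]);


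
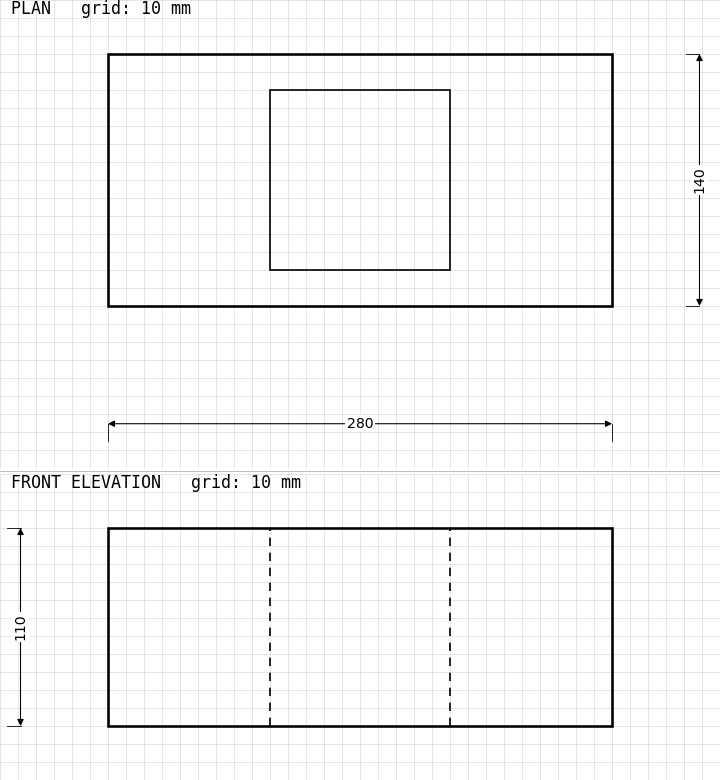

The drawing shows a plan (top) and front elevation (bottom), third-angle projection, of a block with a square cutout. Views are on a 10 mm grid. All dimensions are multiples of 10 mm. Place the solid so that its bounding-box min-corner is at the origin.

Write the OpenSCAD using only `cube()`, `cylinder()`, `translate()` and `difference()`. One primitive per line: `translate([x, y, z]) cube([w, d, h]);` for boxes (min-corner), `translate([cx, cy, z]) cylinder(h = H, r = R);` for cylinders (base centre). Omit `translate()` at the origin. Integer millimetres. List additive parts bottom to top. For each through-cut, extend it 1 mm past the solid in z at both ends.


difference() {
  cube([280, 140, 110]);
  translate([90, 20, -1]) cube([100, 100, 112]);
}
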